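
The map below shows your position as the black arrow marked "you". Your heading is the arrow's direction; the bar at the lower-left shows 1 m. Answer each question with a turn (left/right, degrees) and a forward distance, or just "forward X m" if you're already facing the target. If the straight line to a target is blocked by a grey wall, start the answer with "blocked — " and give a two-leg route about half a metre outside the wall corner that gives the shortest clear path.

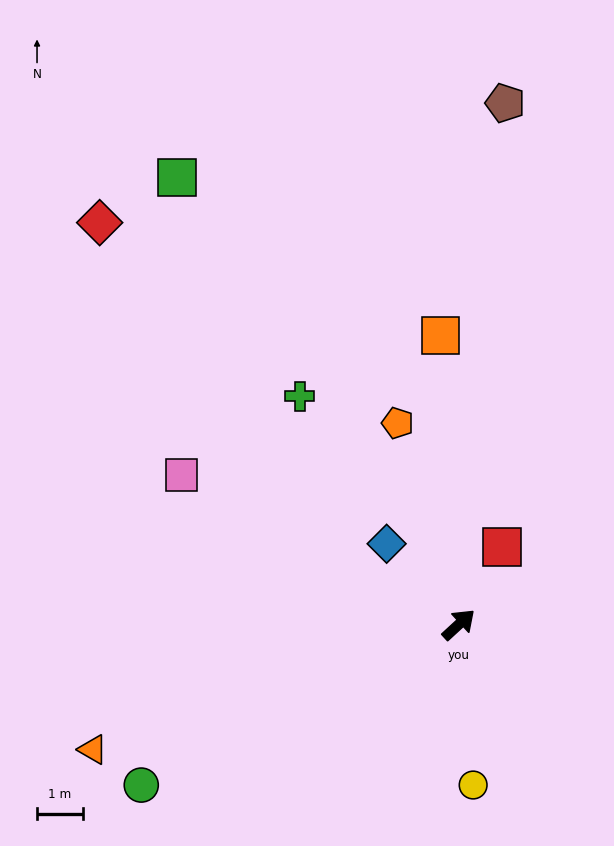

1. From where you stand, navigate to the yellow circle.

turn right 127°, forward 3.5 m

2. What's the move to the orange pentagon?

turn left 64°, forward 4.6 m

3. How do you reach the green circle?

turn left 164°, forward 7.8 m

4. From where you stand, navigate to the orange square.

turn left 51°, forward 6.3 m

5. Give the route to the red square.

turn left 18°, forward 1.9 m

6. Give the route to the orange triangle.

turn left 156°, forward 8.4 m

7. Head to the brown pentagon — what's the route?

turn left 42°, forward 11.4 m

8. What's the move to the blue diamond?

turn left 89°, forward 2.4 m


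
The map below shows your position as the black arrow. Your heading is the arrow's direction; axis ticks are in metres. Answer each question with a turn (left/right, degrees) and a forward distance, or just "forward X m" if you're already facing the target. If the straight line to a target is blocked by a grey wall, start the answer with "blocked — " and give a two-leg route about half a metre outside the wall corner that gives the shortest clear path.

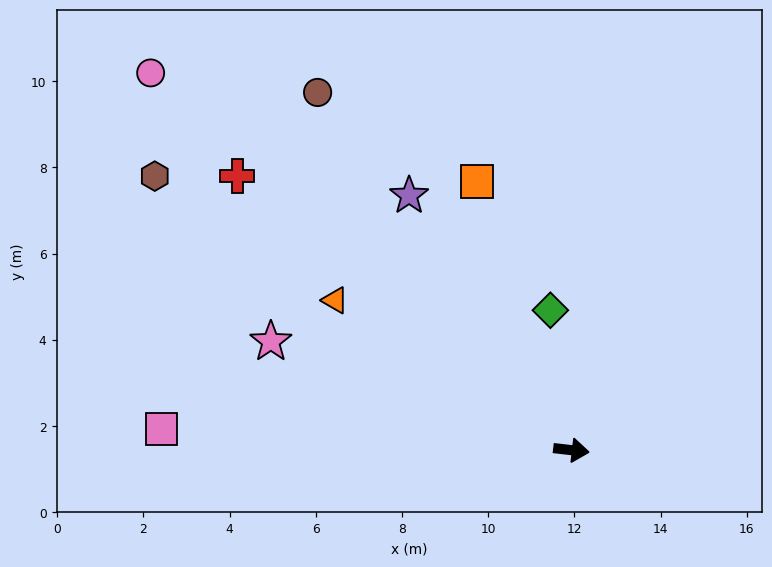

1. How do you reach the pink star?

turn left 167°, forward 7.4 m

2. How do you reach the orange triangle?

turn left 154°, forward 6.5 m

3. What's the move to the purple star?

turn left 129°, forward 7.0 m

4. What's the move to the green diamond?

turn left 105°, forward 3.3 m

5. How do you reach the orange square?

turn left 116°, forward 6.6 m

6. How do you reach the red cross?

turn left 147°, forward 10.0 m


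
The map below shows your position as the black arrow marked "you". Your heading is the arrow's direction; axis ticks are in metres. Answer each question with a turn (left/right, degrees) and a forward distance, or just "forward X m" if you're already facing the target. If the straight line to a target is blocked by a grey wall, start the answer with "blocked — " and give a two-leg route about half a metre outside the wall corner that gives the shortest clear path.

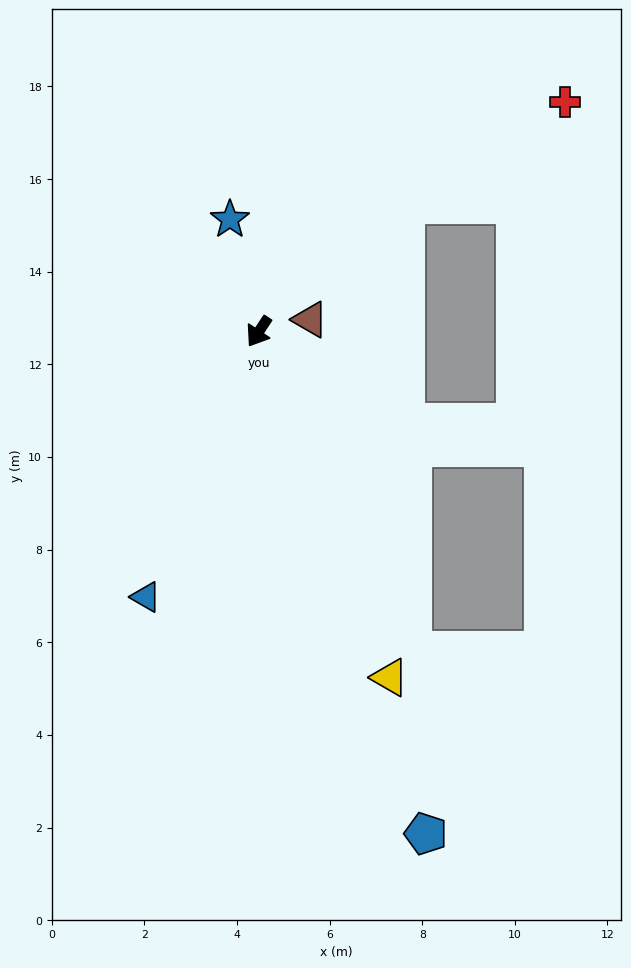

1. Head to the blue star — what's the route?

turn right 132°, forward 2.5 m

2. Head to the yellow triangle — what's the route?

turn left 54°, forward 8.0 m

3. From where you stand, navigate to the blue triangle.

turn left 10°, forward 6.2 m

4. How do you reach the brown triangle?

turn left 137°, forward 1.1 m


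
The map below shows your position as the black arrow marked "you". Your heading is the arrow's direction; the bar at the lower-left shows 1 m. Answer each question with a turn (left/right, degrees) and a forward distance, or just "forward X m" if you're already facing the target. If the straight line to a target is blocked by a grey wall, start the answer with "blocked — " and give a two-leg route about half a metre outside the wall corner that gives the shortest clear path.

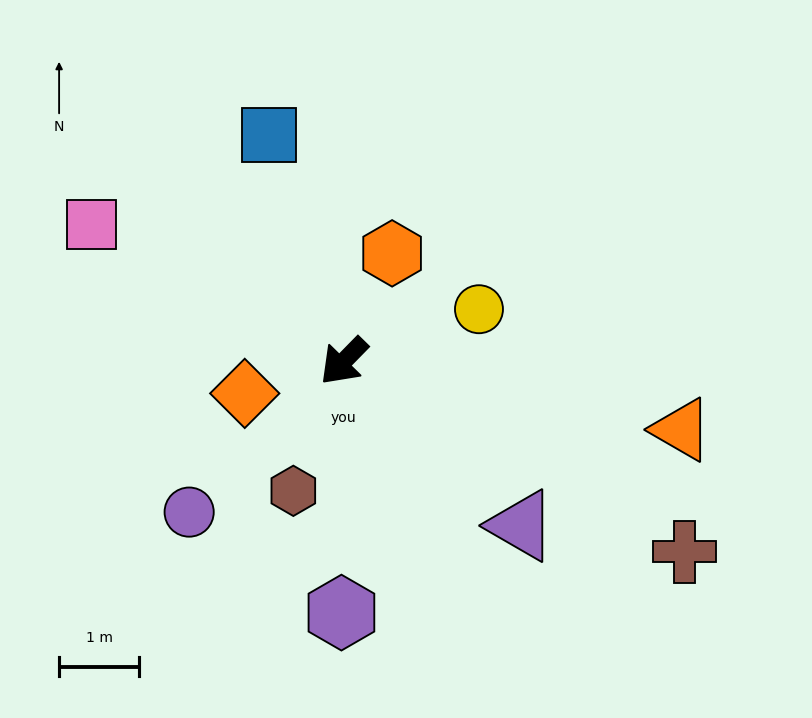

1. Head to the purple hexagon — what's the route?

turn left 44°, forward 3.1 m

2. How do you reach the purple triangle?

turn left 92°, forward 3.0 m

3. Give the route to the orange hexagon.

turn right 160°, forward 1.5 m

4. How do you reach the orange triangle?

turn left 123°, forward 4.3 m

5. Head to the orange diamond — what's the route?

turn right 28°, forward 1.3 m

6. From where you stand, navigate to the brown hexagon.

turn left 23°, forward 1.7 m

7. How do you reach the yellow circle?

turn left 155°, forward 1.8 m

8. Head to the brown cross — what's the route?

turn left 105°, forward 4.9 m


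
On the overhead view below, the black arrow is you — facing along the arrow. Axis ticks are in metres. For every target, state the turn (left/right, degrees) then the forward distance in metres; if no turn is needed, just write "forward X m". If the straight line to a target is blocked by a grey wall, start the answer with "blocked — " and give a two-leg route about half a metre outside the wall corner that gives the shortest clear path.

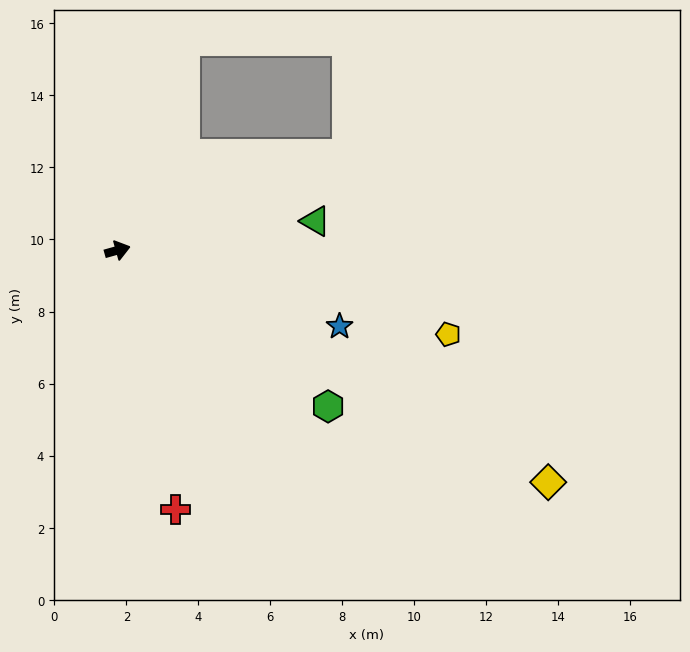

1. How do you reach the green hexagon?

turn right 52°, forward 7.3 m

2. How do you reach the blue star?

turn right 35°, forward 6.5 m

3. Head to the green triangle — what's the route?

turn right 7°, forward 5.6 m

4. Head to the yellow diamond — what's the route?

turn right 44°, forward 13.6 m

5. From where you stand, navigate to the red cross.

turn right 93°, forward 7.4 m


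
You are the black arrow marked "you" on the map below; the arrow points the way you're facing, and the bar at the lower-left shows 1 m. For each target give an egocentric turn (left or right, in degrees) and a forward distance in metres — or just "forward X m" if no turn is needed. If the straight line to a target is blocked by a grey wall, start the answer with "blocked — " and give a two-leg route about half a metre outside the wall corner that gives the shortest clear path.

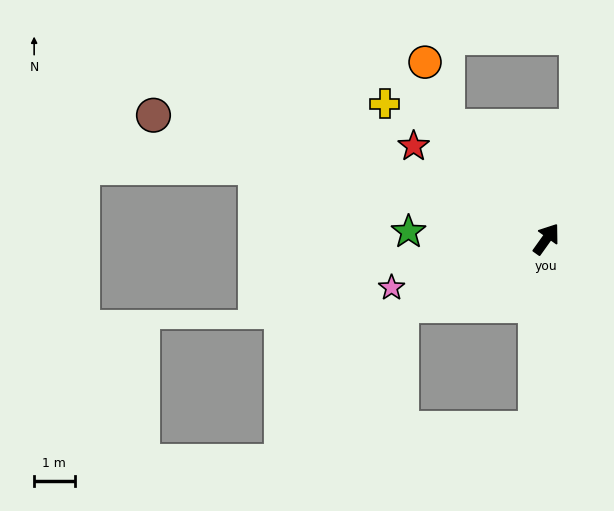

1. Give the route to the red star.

turn left 91°, forward 4.0 m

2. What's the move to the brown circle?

turn left 108°, forward 10.2 m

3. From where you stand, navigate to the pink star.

turn left 143°, forward 4.0 m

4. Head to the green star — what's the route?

turn left 123°, forward 3.4 m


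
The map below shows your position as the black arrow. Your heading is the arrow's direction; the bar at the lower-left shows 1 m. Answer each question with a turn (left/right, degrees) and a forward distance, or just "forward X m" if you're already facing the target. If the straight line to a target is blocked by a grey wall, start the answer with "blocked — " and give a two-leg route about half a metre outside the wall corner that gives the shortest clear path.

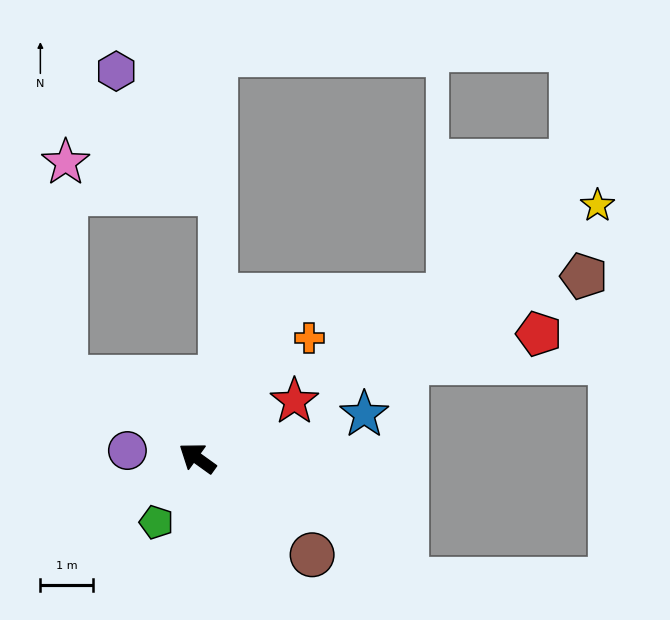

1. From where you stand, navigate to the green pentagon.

turn left 93°, forward 1.5 m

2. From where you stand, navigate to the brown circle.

turn left 176°, forward 2.9 m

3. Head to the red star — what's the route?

turn right 114°, forward 2.2 m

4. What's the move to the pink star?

blocked — turn left 4°, forward 3.0 m, then turn right 58°, forward 4.1 m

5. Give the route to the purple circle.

turn left 29°, forward 1.3 m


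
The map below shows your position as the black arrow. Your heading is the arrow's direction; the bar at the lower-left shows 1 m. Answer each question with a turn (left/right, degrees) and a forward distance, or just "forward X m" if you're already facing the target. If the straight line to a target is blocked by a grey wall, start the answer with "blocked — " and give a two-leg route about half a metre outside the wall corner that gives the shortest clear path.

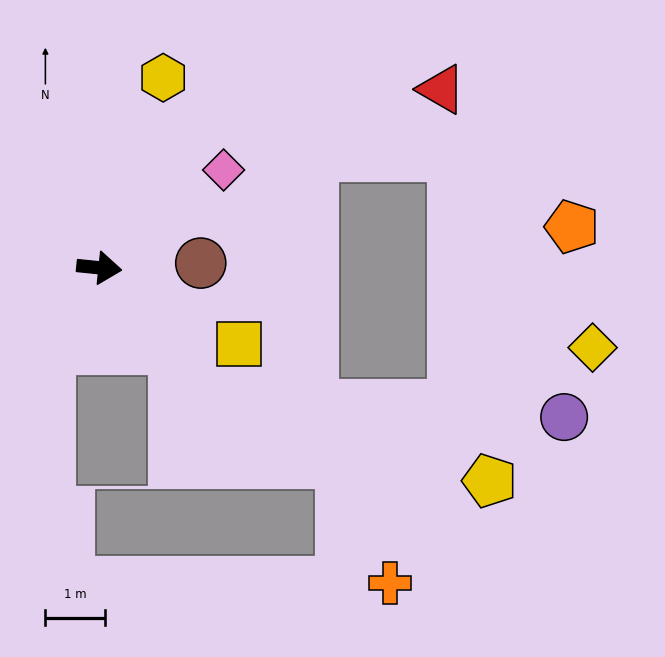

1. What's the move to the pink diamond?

turn left 44°, forward 2.6 m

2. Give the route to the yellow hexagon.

turn left 77°, forward 3.3 m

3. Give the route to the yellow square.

turn right 23°, forward 2.6 m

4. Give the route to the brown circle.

turn left 8°, forward 1.7 m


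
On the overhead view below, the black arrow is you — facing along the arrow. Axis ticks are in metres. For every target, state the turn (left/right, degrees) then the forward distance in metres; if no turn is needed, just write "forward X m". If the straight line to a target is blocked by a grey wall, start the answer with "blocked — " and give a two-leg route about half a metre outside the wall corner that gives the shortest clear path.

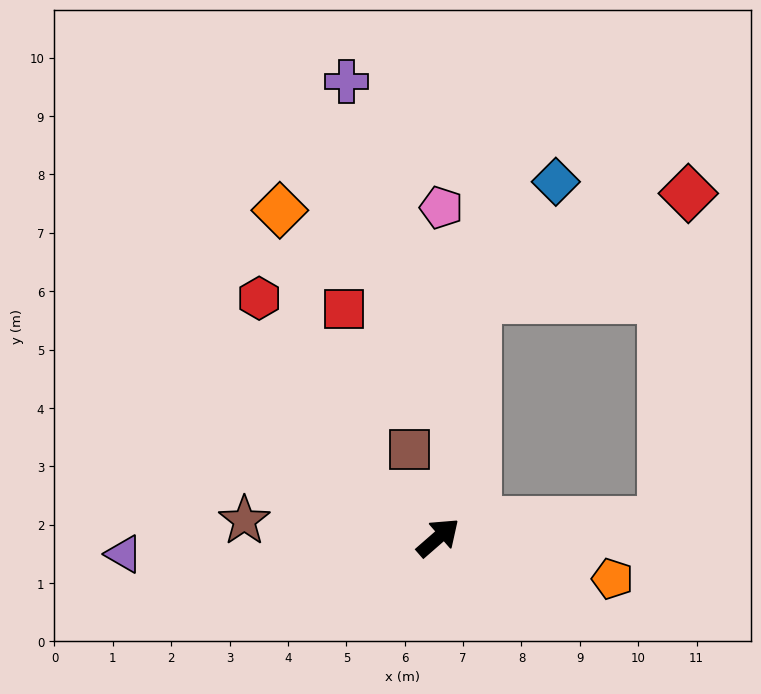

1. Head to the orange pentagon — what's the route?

turn right 54°, forward 3.1 m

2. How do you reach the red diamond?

blocked — turn left 40°, forward 4.1 m, then turn right 55°, forward 4.0 m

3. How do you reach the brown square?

turn left 67°, forward 1.6 m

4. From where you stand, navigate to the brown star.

turn left 134°, forward 3.3 m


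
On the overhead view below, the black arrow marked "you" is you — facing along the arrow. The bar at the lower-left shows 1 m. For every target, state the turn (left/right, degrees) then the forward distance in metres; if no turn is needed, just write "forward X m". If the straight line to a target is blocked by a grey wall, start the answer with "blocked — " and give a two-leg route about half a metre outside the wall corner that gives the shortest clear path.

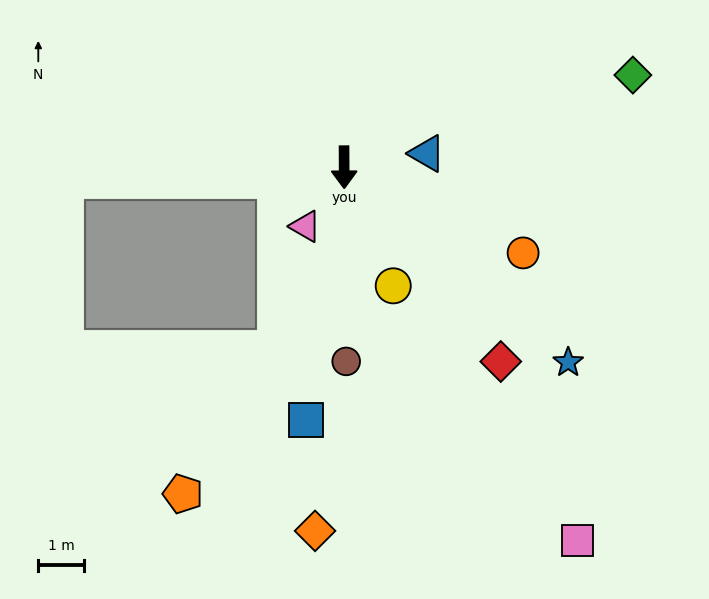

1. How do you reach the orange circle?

turn left 64°, forward 4.4 m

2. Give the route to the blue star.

turn left 49°, forward 6.5 m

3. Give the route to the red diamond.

turn left 39°, forward 5.5 m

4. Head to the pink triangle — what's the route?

turn right 34°, forward 1.6 m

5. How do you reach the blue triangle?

turn left 99°, forward 1.9 m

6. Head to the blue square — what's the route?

turn right 9°, forward 5.6 m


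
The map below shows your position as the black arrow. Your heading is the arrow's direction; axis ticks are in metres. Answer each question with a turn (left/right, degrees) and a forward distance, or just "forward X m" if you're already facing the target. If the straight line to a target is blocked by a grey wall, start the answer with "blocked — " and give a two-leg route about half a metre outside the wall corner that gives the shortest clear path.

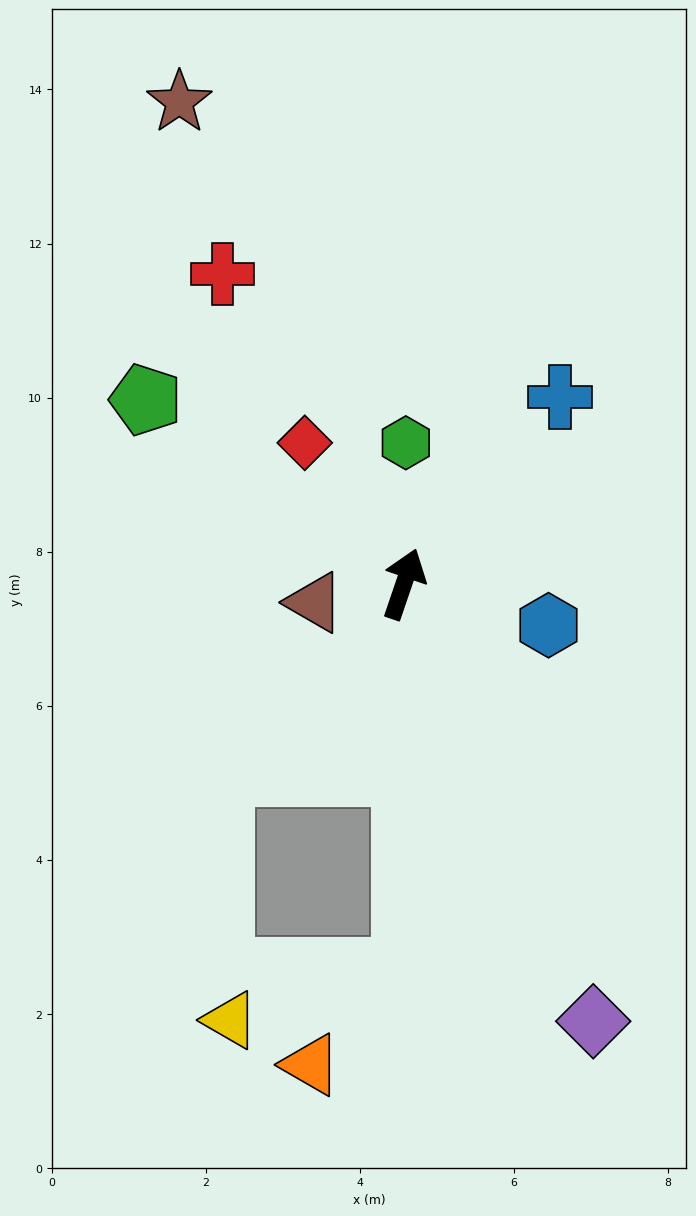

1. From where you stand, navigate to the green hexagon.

turn left 18°, forward 1.8 m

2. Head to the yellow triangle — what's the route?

blocked — turn right 161°, forward 5.0 m, then turn right 74°, forward 2.4 m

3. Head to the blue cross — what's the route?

turn right 21°, forward 3.2 m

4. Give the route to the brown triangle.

turn left 121°, forward 1.2 m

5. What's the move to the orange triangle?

blocked — turn right 161°, forward 5.0 m, then turn right 45°, forward 1.7 m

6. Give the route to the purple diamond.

turn right 138°, forward 6.2 m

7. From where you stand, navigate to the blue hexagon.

turn right 87°, forward 2.0 m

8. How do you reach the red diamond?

turn left 54°, forward 2.2 m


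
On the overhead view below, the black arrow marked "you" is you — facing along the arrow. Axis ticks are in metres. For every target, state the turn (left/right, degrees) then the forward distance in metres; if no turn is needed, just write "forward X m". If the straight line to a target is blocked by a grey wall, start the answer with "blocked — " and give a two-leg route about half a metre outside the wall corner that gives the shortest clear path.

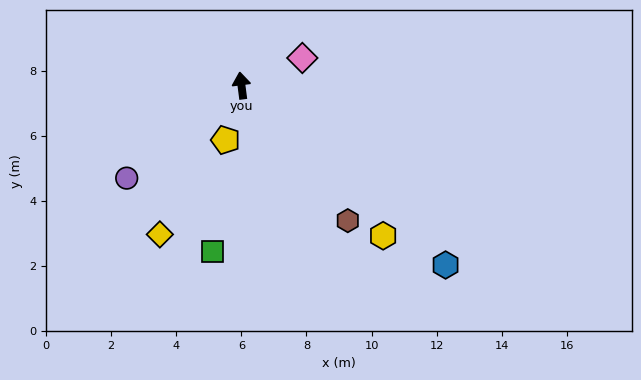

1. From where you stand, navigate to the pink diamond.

turn right 73°, forward 2.1 m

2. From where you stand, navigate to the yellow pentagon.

turn left 156°, forward 1.7 m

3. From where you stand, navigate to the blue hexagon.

turn right 139°, forward 8.4 m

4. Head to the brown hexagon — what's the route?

turn right 149°, forward 5.3 m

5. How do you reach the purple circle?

turn left 122°, forward 4.5 m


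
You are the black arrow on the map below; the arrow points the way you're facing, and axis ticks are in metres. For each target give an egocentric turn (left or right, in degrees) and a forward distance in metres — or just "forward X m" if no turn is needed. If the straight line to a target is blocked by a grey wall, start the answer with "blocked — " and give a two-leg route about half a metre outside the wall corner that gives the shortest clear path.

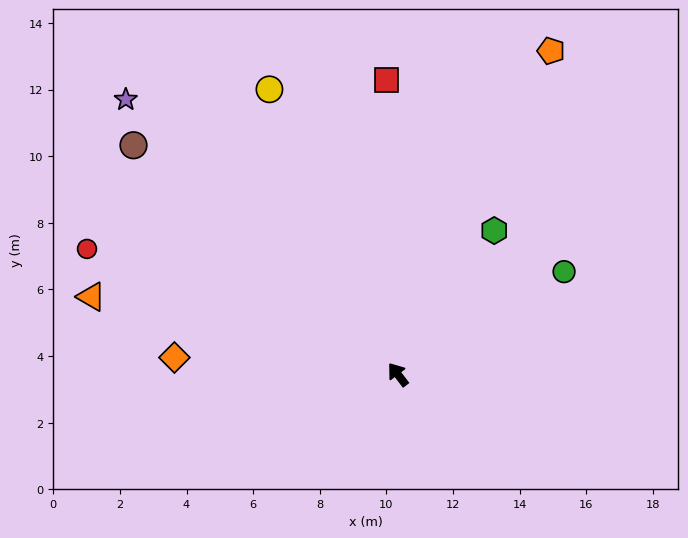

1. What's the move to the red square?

turn right 35°, forward 8.8 m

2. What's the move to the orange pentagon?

turn right 63°, forward 10.7 m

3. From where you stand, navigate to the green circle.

turn right 96°, forward 5.9 m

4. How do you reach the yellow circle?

turn right 13°, forward 9.4 m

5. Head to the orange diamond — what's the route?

turn left 48°, forward 6.7 m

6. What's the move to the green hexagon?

turn right 71°, forward 5.2 m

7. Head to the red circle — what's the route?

turn left 31°, forward 10.1 m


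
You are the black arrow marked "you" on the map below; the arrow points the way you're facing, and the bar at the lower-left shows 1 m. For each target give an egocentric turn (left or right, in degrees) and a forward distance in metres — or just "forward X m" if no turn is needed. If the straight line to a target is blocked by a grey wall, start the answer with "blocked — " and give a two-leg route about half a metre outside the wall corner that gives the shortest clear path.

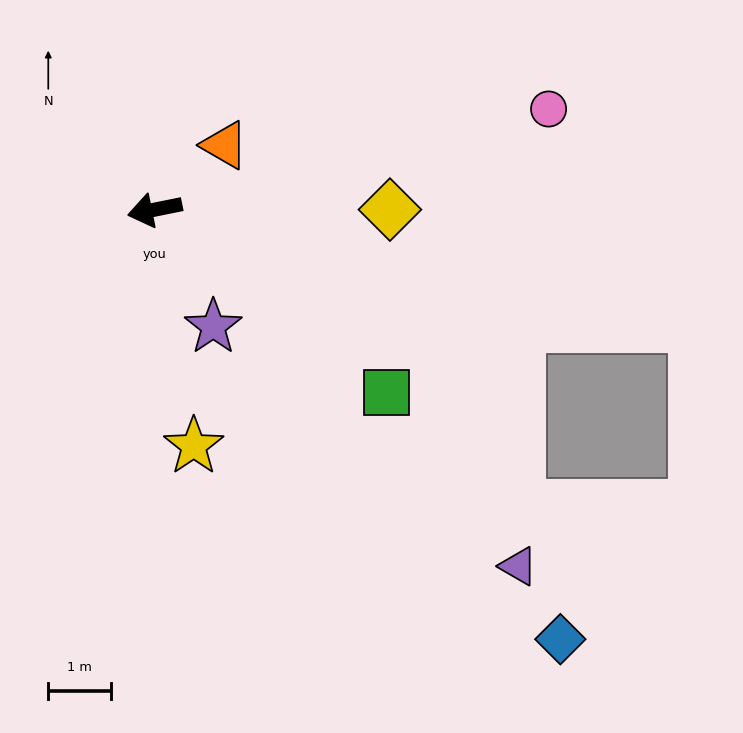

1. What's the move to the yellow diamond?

turn left 169°, forward 3.7 m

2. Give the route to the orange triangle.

turn right 149°, forward 1.5 m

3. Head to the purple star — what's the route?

turn left 105°, forward 2.1 m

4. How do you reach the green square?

turn left 130°, forward 4.7 m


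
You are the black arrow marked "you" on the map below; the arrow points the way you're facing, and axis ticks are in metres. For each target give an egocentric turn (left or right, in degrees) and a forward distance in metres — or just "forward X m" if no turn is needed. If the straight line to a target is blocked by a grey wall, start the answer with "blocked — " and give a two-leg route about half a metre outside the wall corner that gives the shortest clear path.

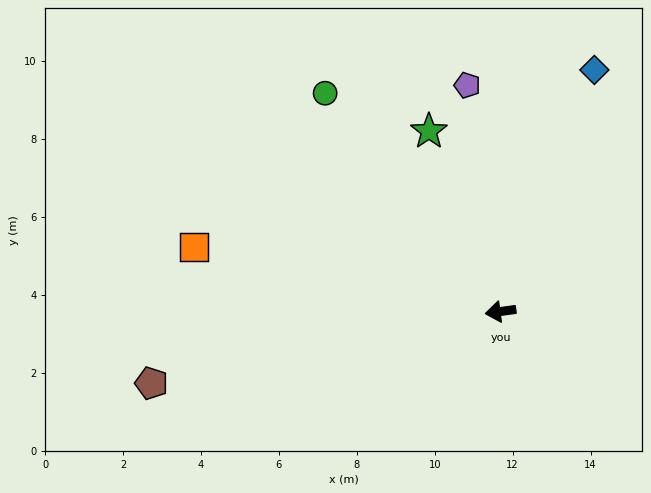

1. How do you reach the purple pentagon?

turn right 89°, forward 5.9 m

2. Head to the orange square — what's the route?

turn right 20°, forward 8.0 m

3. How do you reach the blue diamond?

turn right 119°, forward 6.7 m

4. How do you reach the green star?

turn right 76°, forward 5.0 m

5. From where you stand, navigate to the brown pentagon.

turn left 4°, forward 9.1 m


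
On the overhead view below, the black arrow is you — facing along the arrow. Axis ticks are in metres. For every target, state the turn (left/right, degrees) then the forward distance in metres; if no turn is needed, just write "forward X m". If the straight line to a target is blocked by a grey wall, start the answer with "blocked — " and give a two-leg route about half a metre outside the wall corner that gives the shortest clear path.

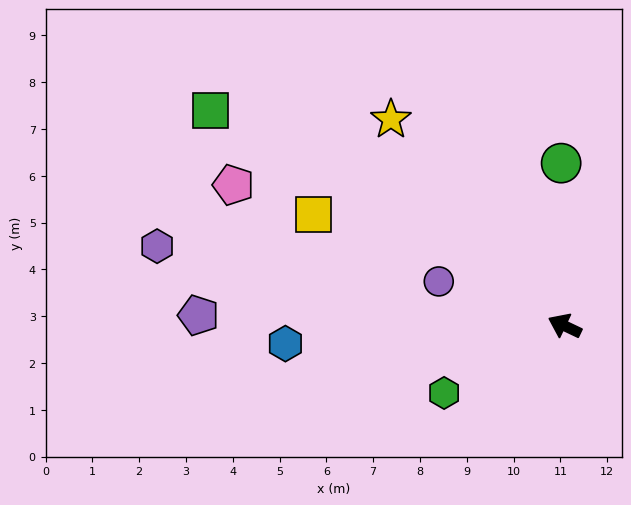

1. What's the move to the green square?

turn right 6°, forward 8.9 m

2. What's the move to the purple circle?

turn left 6°, forward 2.9 m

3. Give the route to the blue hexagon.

turn left 29°, forward 6.0 m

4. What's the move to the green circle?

turn right 63°, forward 3.5 m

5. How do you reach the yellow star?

turn right 24°, forward 5.8 m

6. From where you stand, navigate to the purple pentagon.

turn left 24°, forward 7.8 m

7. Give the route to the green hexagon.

turn left 55°, forward 2.9 m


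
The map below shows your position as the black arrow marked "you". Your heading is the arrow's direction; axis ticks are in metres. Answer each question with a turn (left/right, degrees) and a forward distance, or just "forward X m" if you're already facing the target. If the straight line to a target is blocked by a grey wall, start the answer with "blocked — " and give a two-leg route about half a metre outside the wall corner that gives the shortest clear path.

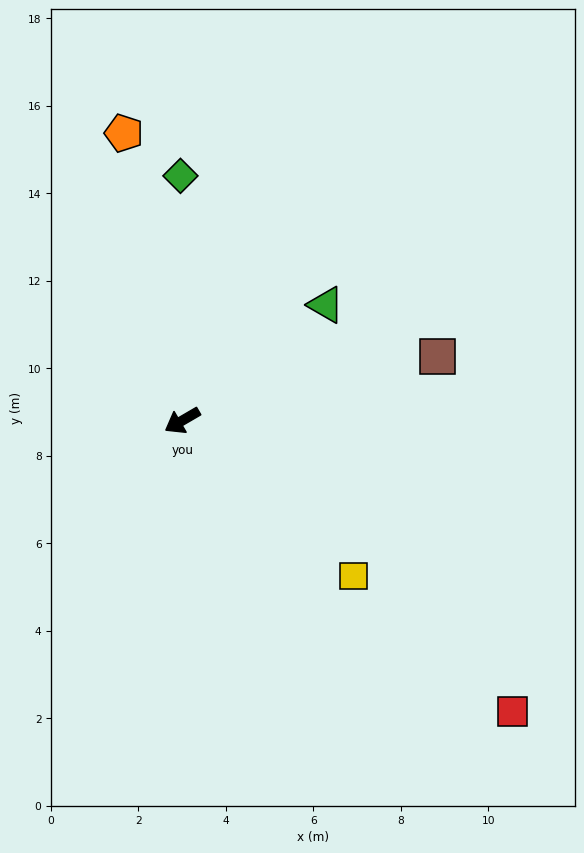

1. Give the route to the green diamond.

turn right 120°, forward 5.6 m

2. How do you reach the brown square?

turn left 164°, forward 6.0 m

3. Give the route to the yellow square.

turn left 108°, forward 5.3 m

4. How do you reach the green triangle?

turn right 171°, forward 4.2 m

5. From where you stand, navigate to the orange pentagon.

turn right 109°, forward 6.7 m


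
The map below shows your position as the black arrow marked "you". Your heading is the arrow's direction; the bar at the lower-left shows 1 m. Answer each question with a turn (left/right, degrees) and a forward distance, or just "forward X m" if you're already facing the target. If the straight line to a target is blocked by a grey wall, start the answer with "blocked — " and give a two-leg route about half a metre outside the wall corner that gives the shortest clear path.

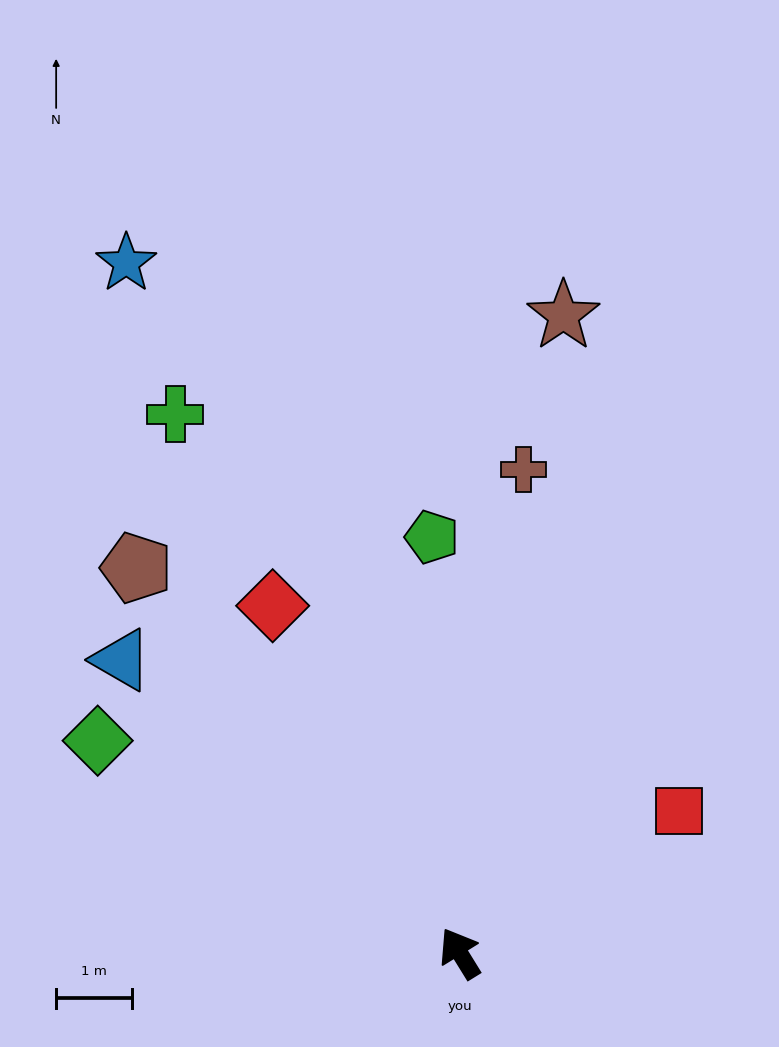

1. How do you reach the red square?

turn right 89°, forward 3.4 m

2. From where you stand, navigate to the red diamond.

turn right 3°, forward 5.2 m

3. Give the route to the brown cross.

turn right 39°, forward 6.4 m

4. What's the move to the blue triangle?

turn left 17°, forward 5.9 m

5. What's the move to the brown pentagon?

turn left 8°, forward 6.6 m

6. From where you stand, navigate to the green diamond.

turn left 28°, forward 5.5 m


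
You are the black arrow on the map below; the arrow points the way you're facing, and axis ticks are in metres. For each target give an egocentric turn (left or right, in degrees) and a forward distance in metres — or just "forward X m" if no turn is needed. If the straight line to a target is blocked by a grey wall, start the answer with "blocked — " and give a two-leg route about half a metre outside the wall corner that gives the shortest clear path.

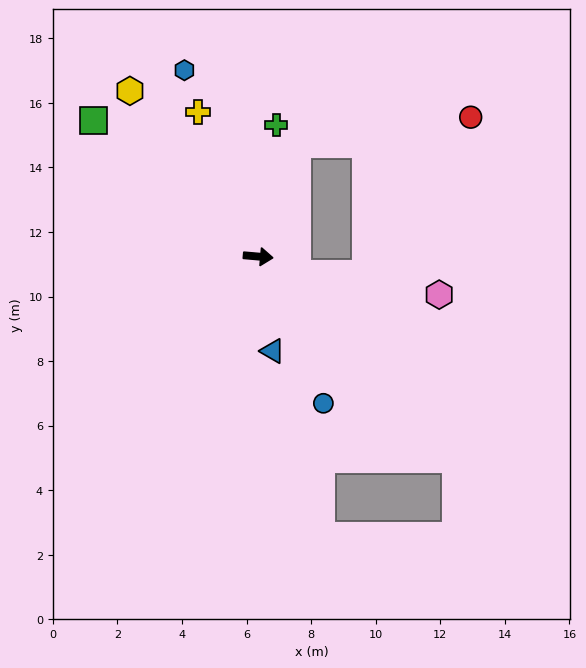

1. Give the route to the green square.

turn left 145°, forward 6.6 m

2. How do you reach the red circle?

blocked — turn left 76°, forward 3.7 m, then turn right 62°, forward 5.4 m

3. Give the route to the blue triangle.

turn right 76°, forward 3.0 m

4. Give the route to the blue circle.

turn right 61°, forward 5.0 m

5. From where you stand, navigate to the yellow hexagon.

turn left 133°, forward 6.5 m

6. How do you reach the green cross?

turn left 87°, forward 4.1 m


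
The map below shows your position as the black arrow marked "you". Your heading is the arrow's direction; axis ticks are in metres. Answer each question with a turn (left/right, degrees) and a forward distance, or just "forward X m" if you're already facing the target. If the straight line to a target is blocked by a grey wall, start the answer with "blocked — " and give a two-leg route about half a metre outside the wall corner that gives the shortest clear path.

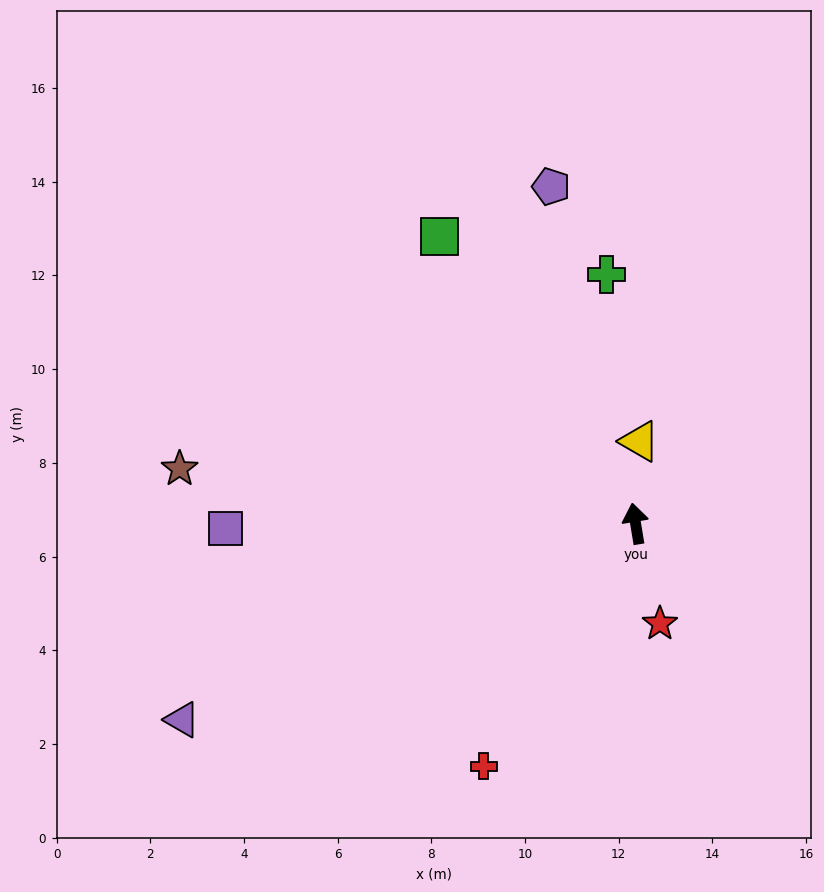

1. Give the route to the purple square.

turn left 81°, forward 8.7 m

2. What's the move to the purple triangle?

turn left 104°, forward 10.5 m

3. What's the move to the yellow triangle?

turn right 12°, forward 1.8 m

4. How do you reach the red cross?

turn left 139°, forward 6.1 m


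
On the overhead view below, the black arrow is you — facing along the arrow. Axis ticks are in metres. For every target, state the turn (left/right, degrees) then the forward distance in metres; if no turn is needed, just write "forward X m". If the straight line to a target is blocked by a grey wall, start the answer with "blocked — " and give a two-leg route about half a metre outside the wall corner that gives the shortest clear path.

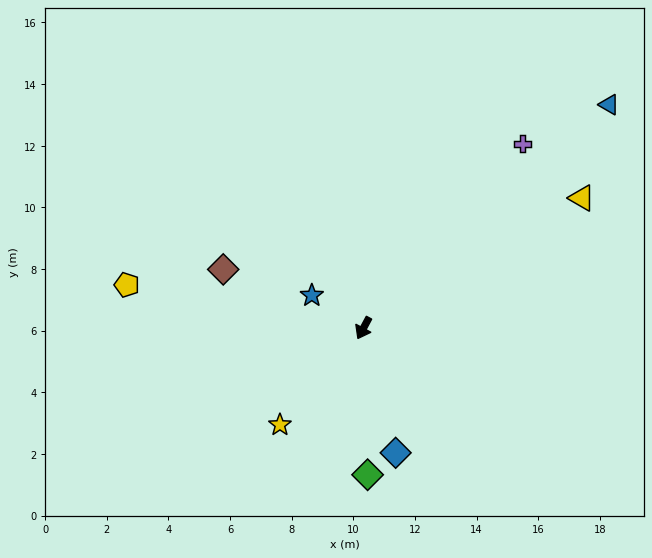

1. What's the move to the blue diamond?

turn left 43°, forward 4.2 m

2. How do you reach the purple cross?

turn left 167°, forward 7.9 m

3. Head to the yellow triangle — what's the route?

turn left 149°, forward 8.2 m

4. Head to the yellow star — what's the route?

turn right 13°, forward 4.1 m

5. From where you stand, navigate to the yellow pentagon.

turn right 72°, forward 7.8 m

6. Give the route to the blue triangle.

turn left 160°, forward 10.8 m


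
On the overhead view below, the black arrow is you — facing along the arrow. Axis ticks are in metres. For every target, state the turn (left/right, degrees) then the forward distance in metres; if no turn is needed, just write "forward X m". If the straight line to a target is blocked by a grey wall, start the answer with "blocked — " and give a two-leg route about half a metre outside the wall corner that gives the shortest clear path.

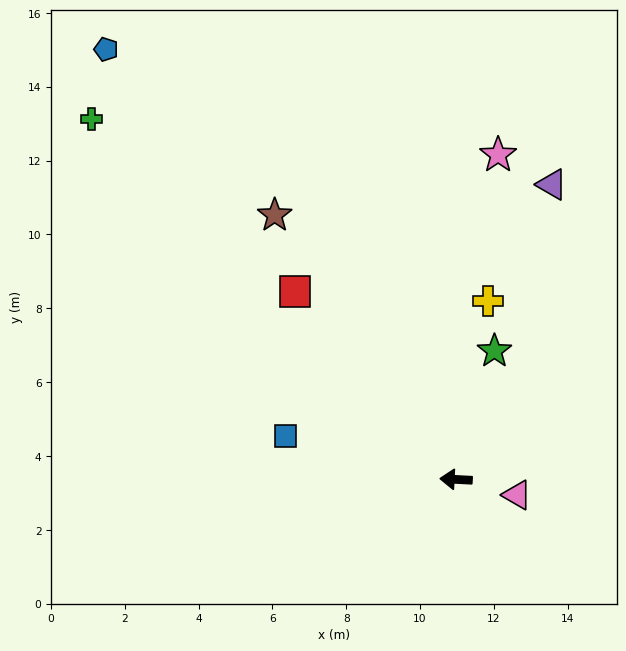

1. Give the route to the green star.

turn right 104°, forward 3.6 m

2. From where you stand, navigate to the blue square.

turn right 11°, forward 4.8 m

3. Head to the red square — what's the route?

turn right 46°, forward 6.7 m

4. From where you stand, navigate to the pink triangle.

turn left 169°, forward 1.7 m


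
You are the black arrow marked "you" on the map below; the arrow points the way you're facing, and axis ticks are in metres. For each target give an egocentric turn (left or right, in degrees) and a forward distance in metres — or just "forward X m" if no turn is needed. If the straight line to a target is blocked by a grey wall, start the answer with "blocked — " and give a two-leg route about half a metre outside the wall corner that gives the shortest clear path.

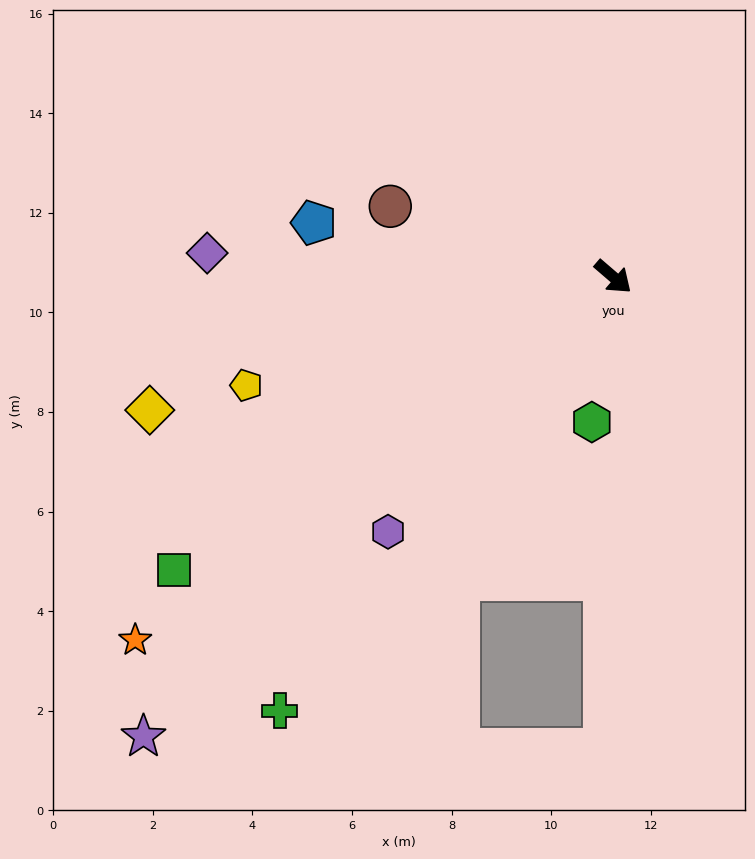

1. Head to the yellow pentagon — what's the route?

turn right 123°, forward 7.7 m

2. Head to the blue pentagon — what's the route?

turn right 150°, forward 6.1 m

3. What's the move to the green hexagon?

turn right 58°, forward 2.9 m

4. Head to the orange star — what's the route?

turn right 102°, forward 12.1 m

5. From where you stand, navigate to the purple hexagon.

turn right 91°, forward 6.8 m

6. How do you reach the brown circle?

turn right 157°, forward 4.7 m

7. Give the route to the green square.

turn right 106°, forward 10.6 m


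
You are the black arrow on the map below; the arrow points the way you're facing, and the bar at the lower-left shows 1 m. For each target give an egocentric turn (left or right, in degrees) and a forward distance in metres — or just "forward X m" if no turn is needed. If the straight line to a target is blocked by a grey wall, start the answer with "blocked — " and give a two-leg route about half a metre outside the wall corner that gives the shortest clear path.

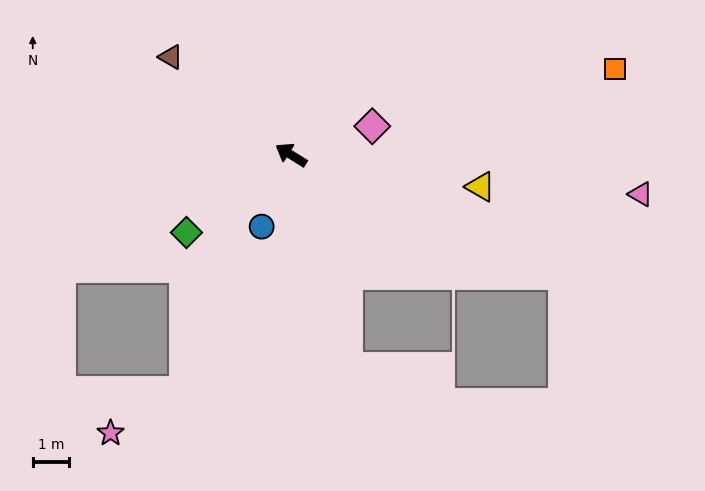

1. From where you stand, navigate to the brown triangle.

turn right 7°, forward 4.3 m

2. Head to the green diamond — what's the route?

turn left 68°, forward 3.6 m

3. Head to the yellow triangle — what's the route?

turn right 158°, forward 5.3 m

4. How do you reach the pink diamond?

turn right 129°, forward 2.4 m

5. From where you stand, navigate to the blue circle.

turn left 99°, forward 2.1 m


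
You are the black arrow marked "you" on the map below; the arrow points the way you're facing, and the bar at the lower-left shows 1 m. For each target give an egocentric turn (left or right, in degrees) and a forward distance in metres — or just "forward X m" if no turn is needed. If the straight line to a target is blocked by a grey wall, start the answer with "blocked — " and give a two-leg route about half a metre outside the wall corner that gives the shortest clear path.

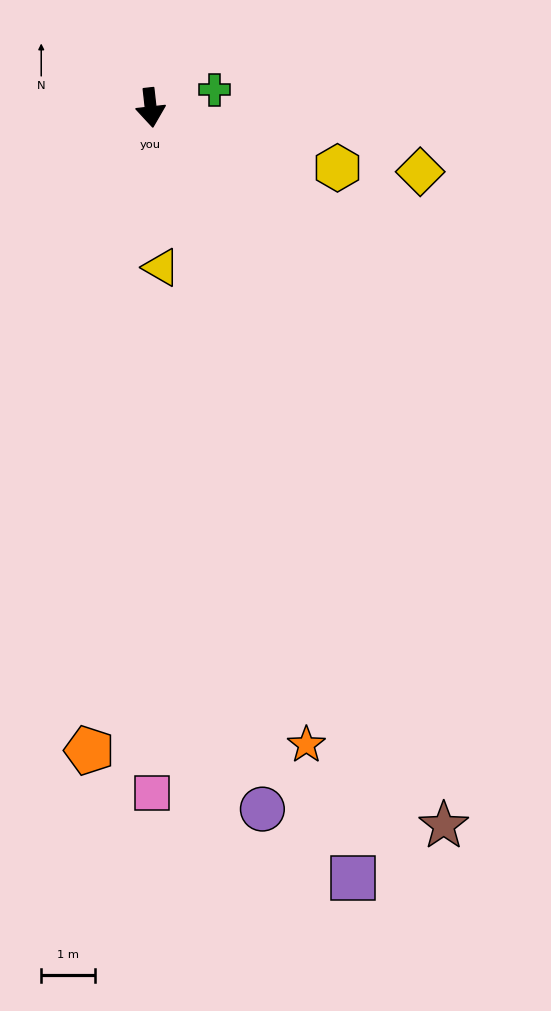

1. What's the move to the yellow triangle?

turn right 3°, forward 3.0 m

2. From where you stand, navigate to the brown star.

turn left 16°, forward 14.5 m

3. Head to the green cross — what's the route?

turn left 99°, forward 1.2 m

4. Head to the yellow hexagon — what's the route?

turn left 66°, forward 3.7 m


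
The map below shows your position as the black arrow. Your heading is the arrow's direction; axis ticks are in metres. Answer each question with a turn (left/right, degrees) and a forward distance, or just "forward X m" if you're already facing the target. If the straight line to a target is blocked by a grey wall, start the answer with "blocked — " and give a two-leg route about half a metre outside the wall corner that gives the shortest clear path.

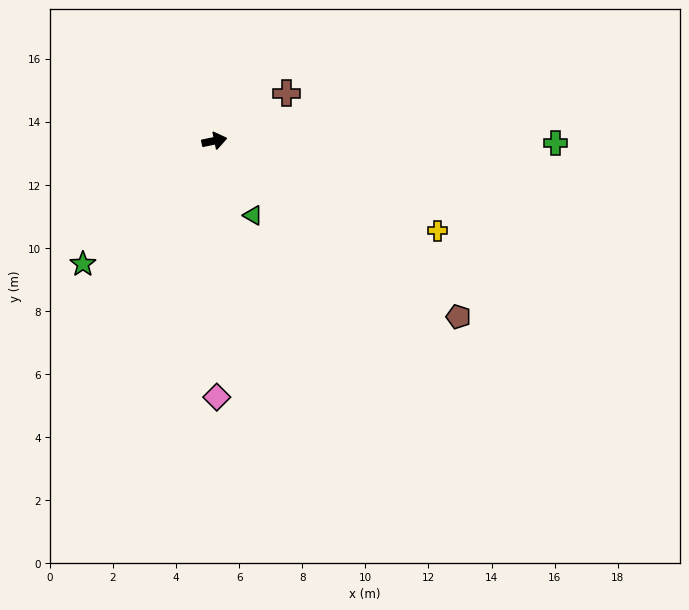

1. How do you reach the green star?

turn right 149°, forward 5.7 m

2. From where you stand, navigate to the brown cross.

turn left 22°, forward 2.7 m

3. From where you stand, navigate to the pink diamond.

turn right 101°, forward 8.1 m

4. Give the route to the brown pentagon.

turn right 47°, forward 9.5 m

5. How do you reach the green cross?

turn right 12°, forward 10.8 m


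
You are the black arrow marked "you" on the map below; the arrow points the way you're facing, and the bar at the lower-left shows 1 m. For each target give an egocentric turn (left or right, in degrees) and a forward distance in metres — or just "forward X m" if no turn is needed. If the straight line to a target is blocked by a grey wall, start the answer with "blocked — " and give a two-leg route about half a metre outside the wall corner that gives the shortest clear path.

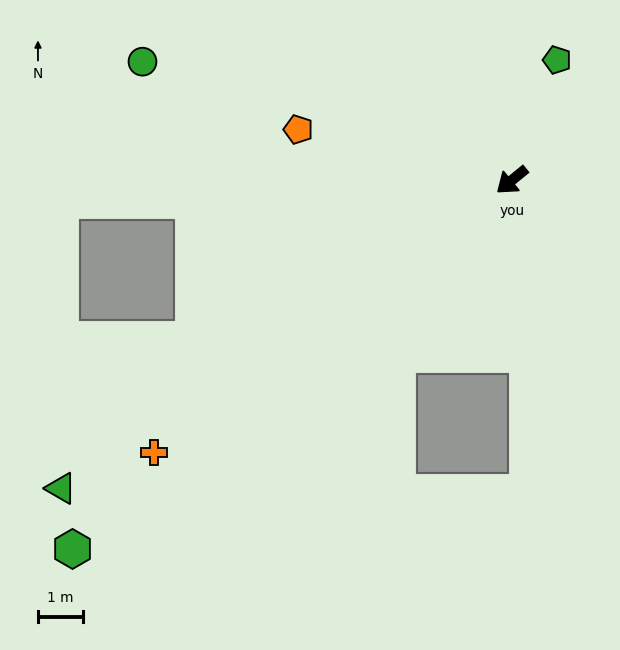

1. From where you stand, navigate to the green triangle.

turn right 5°, forward 12.2 m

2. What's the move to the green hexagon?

forward 12.8 m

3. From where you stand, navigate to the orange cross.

turn right 2°, forward 10.0 m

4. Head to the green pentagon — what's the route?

turn right 150°, forward 2.9 m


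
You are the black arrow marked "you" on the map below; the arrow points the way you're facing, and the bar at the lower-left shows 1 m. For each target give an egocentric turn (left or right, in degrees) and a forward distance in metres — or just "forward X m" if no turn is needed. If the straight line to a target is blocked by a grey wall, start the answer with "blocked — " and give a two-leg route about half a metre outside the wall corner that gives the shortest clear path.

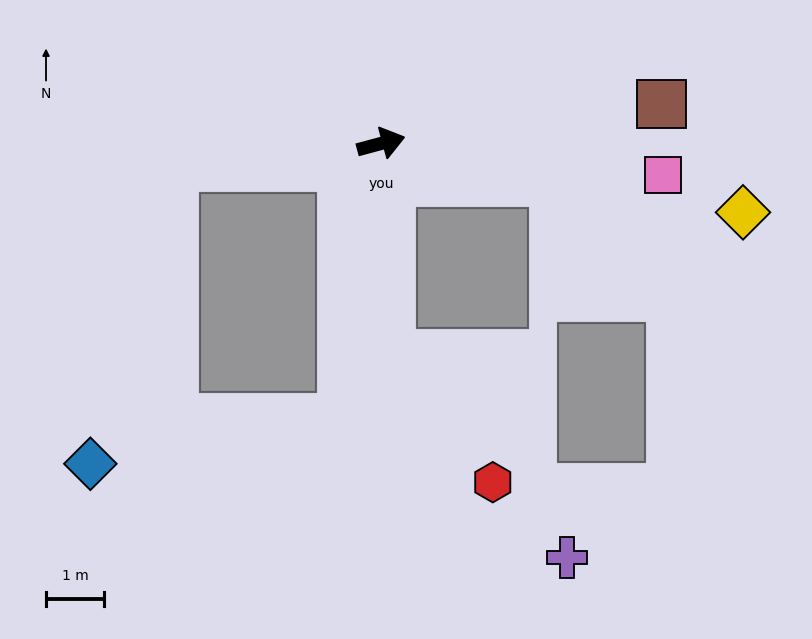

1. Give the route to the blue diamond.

blocked — turn left 171°, forward 3.6 m, then turn left 68°, forward 5.3 m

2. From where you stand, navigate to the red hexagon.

blocked — turn right 102°, forward 3.6 m, then turn left 36°, forward 2.8 m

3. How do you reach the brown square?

turn right 7°, forward 4.9 m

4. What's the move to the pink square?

turn right 21°, forward 4.9 m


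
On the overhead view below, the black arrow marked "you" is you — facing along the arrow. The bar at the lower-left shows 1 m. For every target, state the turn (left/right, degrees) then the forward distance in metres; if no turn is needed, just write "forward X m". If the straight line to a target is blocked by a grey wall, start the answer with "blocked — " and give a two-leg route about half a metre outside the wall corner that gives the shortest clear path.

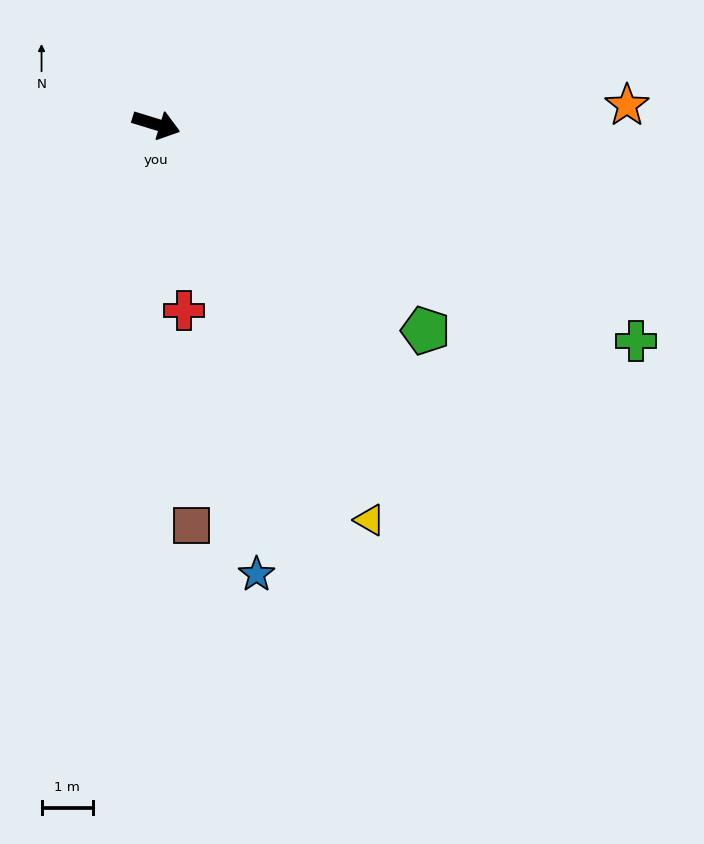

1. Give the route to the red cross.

turn right 65°, forward 3.7 m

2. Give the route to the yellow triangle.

turn right 45°, forward 8.7 m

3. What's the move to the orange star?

turn left 19°, forward 9.2 m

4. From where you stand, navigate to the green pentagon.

turn right 20°, forward 6.6 m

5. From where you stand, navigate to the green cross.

turn right 7°, forward 10.2 m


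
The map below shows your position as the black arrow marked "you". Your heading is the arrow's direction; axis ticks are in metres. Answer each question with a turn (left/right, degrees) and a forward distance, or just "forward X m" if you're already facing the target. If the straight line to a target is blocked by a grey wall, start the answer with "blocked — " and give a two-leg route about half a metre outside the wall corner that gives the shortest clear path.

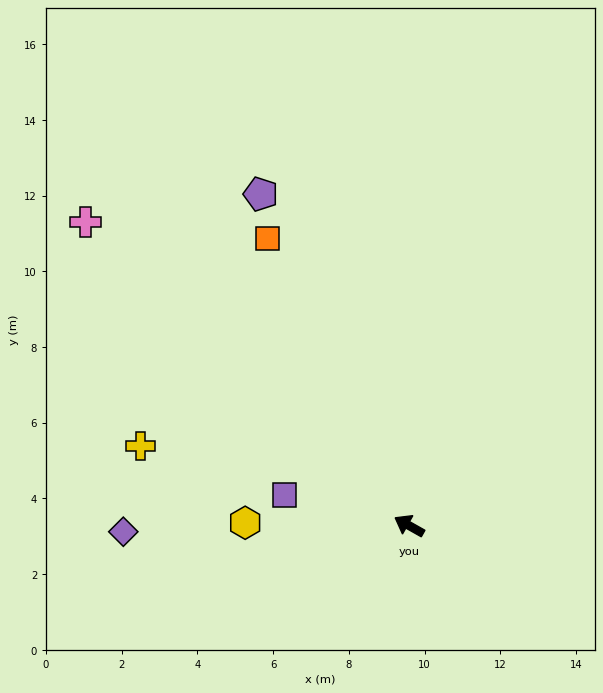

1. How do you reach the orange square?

turn right 34°, forward 8.4 m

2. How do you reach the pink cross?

turn right 14°, forward 11.7 m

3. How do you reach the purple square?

turn left 16°, forward 3.4 m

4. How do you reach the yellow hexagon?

turn left 28°, forward 4.3 m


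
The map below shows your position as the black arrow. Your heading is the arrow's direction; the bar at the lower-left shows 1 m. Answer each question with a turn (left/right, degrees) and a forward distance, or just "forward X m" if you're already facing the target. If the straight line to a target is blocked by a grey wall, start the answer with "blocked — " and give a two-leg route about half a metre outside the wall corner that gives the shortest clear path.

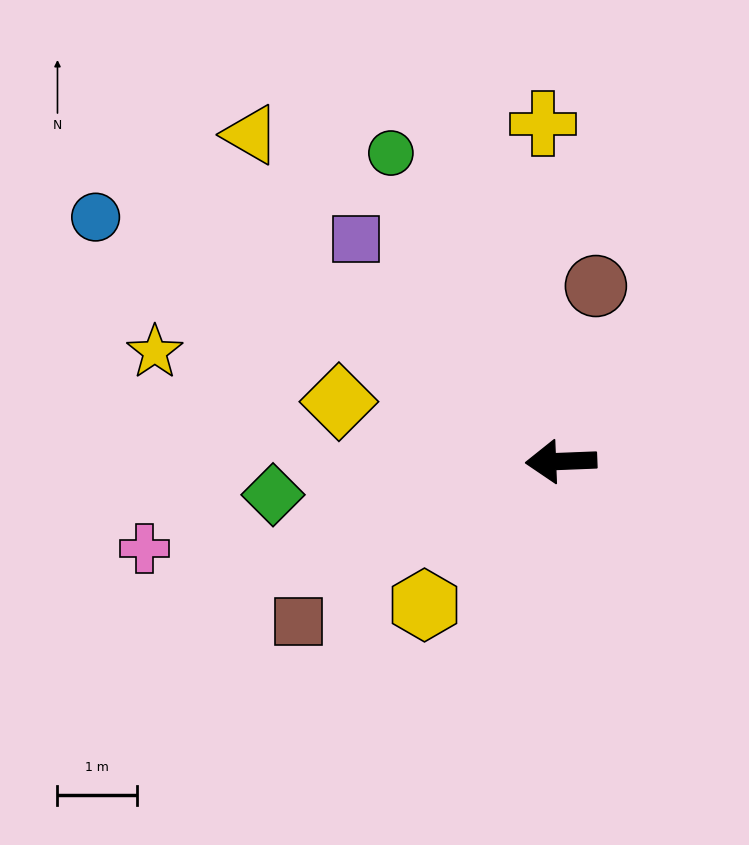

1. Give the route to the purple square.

turn right 50°, forward 3.8 m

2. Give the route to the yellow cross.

turn right 89°, forward 4.3 m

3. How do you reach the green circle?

turn right 63°, forward 4.4 m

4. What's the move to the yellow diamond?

turn right 17°, forward 2.9 m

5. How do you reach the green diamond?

turn left 4°, forward 3.7 m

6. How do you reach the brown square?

turn left 29°, forward 3.9 m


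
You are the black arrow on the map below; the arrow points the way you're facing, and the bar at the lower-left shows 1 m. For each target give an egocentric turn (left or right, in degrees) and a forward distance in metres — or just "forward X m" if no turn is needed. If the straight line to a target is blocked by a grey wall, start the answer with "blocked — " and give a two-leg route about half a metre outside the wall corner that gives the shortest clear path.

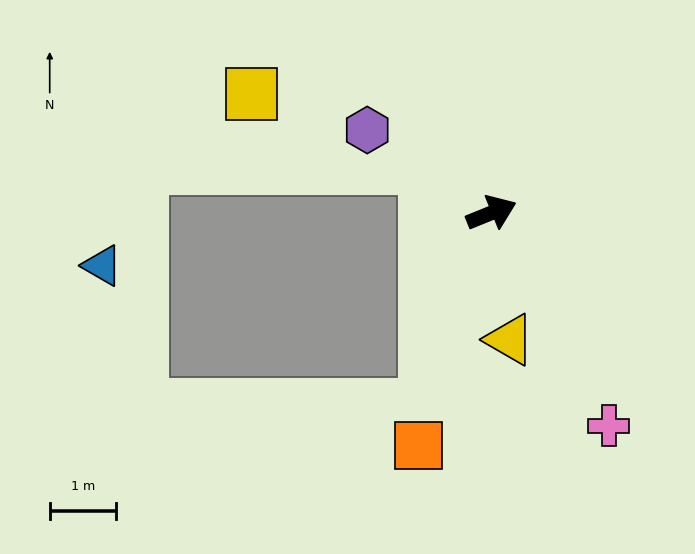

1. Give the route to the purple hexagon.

turn left 124°, forward 2.3 m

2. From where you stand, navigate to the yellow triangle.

turn right 104°, forward 1.9 m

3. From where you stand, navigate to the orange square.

turn right 129°, forward 3.7 m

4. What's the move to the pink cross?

turn right 83°, forward 3.7 m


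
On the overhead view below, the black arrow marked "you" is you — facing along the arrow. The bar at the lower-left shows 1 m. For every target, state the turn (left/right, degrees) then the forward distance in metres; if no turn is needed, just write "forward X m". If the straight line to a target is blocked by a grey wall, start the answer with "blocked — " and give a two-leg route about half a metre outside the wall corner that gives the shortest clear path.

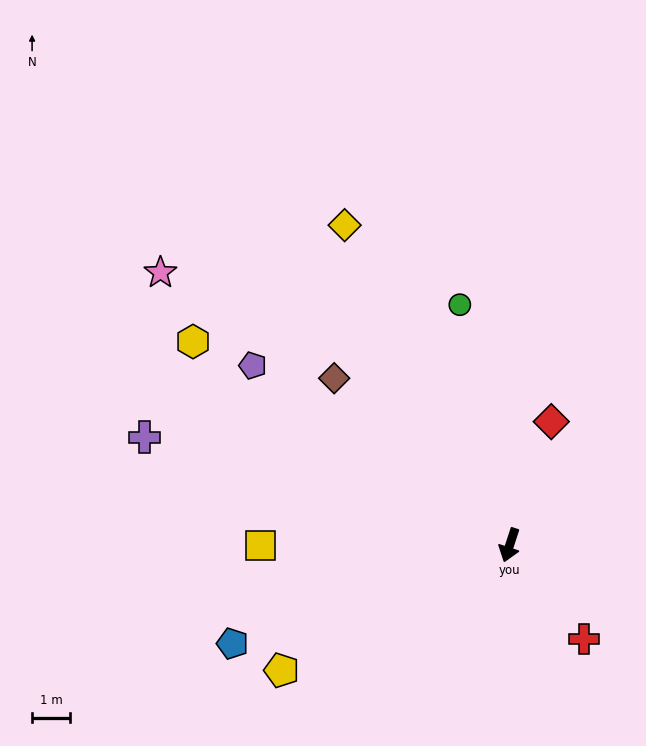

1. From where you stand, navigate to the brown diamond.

turn right 115°, forward 6.4 m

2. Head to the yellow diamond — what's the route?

turn right 135°, forward 9.5 m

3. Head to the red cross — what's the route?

turn left 56°, forward 3.2 m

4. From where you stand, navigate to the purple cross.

turn right 88°, forward 10.1 m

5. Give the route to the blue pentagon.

turn right 52°, forward 7.8 m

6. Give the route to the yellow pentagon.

turn right 43°, forward 6.9 m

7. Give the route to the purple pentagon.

turn right 107°, forward 8.3 m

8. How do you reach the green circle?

turn right 150°, forward 6.5 m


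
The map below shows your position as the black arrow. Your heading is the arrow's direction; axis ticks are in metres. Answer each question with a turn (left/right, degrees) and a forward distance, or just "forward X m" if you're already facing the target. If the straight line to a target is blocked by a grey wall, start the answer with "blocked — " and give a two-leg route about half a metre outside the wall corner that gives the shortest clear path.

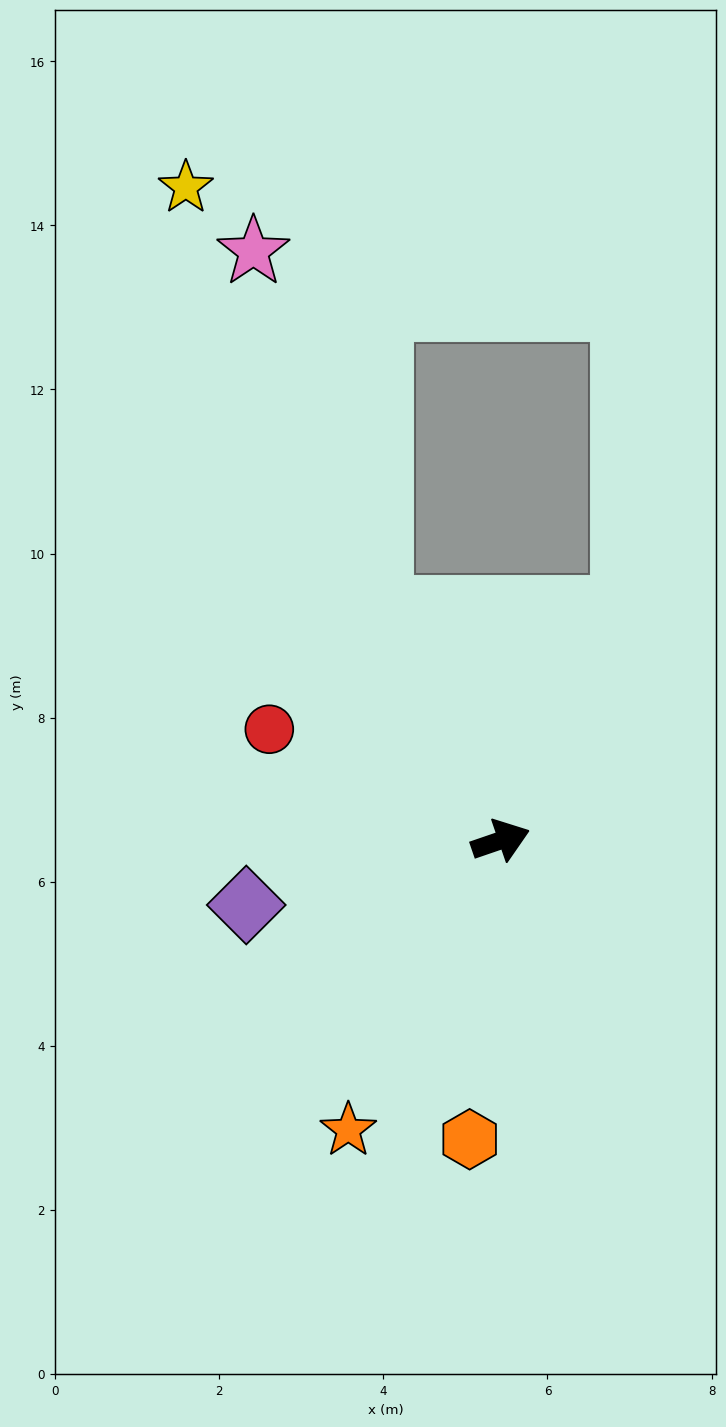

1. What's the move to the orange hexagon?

turn right 115°, forward 3.7 m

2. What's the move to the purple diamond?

turn left 175°, forward 3.2 m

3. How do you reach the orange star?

turn right 137°, forward 4.0 m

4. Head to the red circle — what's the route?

turn left 135°, forward 3.1 m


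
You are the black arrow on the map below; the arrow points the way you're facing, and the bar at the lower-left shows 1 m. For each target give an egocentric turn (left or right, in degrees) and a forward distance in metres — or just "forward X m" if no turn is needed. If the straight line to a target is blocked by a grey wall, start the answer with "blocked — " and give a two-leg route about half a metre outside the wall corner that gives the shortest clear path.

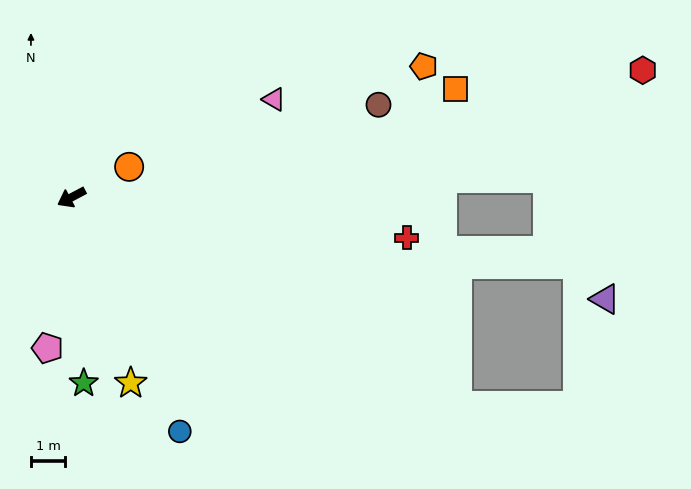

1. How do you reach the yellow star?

turn left 80°, forward 5.7 m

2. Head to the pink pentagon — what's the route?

turn left 53°, forward 4.4 m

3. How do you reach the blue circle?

turn left 87°, forward 7.5 m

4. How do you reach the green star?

turn left 66°, forward 5.4 m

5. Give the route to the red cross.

turn left 145°, forward 9.8 m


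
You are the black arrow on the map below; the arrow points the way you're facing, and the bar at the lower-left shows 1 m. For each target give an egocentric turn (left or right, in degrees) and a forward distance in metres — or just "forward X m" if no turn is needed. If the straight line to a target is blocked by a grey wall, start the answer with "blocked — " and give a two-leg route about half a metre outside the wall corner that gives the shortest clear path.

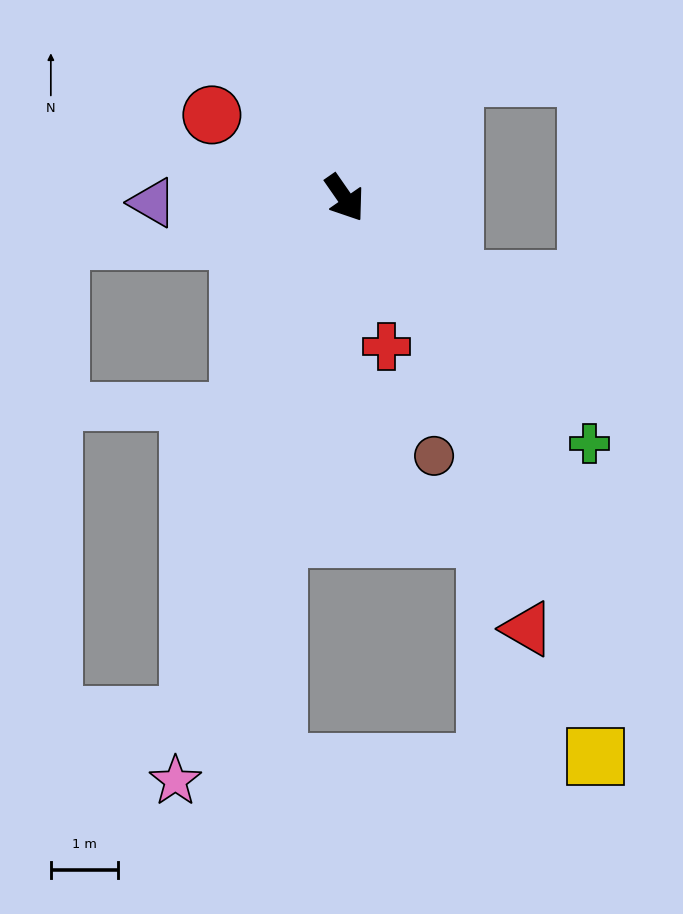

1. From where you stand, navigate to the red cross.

turn right 19°, forward 2.3 m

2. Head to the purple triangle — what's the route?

turn right 123°, forward 2.8 m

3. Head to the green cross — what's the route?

turn left 10°, forward 5.1 m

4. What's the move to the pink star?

turn right 51°, forward 9.0 m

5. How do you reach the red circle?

turn right 157°, forward 2.3 m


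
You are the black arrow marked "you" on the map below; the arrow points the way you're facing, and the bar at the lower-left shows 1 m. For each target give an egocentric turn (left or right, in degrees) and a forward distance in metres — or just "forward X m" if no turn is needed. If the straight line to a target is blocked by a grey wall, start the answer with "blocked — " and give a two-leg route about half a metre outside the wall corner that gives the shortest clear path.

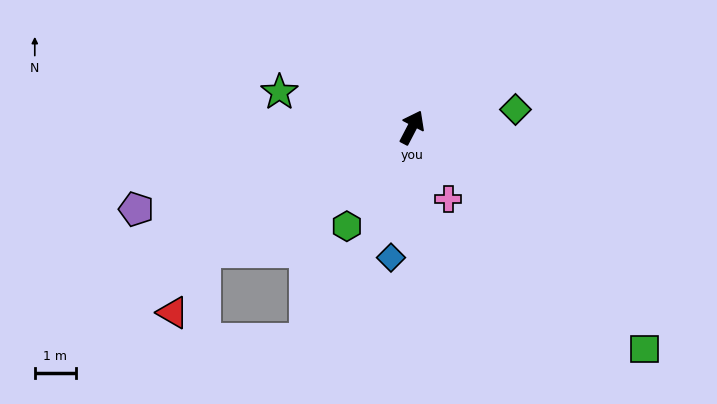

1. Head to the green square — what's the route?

turn right 106°, forward 7.8 m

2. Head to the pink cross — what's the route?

turn right 126°, forward 1.9 m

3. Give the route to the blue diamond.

turn right 162°, forward 3.2 m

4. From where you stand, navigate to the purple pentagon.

turn left 134°, forward 7.0 m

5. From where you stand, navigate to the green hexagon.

turn left 174°, forward 2.9 m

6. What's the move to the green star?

turn left 103°, forward 3.3 m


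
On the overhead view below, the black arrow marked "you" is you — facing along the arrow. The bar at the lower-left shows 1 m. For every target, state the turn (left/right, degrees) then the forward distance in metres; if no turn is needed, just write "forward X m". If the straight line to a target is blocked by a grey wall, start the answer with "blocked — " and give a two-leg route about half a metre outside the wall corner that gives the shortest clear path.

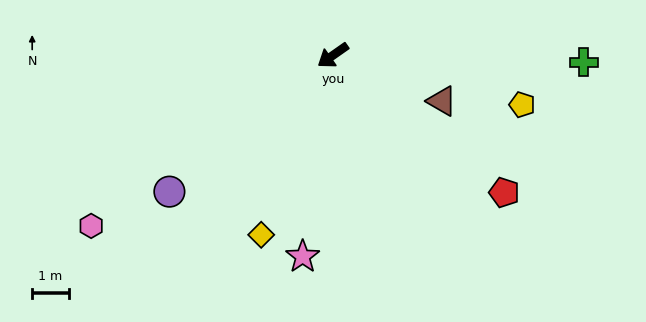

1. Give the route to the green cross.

turn left 143°, forward 6.8 m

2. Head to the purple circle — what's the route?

turn left 5°, forward 5.8 m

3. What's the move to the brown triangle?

turn left 122°, forward 3.2 m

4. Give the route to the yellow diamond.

turn left 33°, forward 5.2 m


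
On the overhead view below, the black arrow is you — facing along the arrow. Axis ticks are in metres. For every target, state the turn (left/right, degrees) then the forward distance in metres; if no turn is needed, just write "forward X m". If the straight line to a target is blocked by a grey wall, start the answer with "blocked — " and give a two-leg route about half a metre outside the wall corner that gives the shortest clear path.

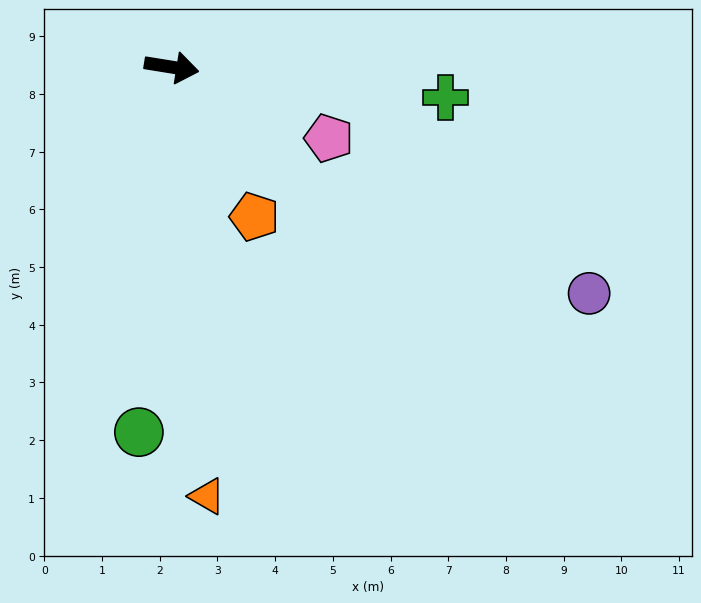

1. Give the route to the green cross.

turn left 3°, forward 4.8 m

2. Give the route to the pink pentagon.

turn right 15°, forward 3.0 m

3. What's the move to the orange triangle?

turn right 76°, forward 7.5 m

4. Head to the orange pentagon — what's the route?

turn right 52°, forward 3.0 m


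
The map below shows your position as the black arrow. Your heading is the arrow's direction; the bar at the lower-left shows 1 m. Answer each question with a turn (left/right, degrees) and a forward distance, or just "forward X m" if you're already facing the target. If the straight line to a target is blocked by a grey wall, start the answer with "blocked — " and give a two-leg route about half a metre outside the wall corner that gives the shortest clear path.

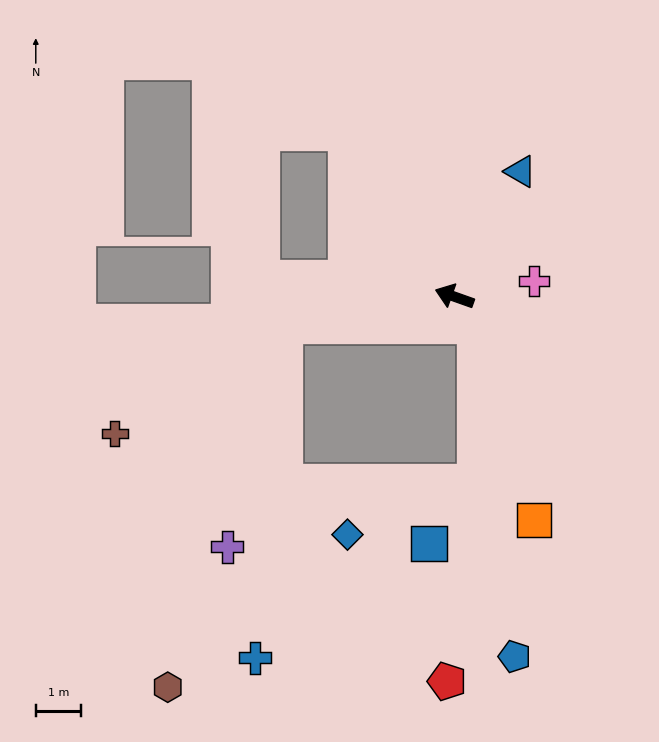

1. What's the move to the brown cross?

blocked — turn left 29°, forward 3.8 m, then turn left 23°, forward 4.5 m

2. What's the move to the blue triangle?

turn right 98°, forward 3.2 m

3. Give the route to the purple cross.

blocked — turn left 29°, forward 3.8 m, then turn left 66°, forward 5.1 m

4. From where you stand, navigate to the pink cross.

turn right 149°, forward 1.8 m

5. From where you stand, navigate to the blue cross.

blocked — turn left 29°, forward 3.8 m, then turn left 76°, forward 7.4 m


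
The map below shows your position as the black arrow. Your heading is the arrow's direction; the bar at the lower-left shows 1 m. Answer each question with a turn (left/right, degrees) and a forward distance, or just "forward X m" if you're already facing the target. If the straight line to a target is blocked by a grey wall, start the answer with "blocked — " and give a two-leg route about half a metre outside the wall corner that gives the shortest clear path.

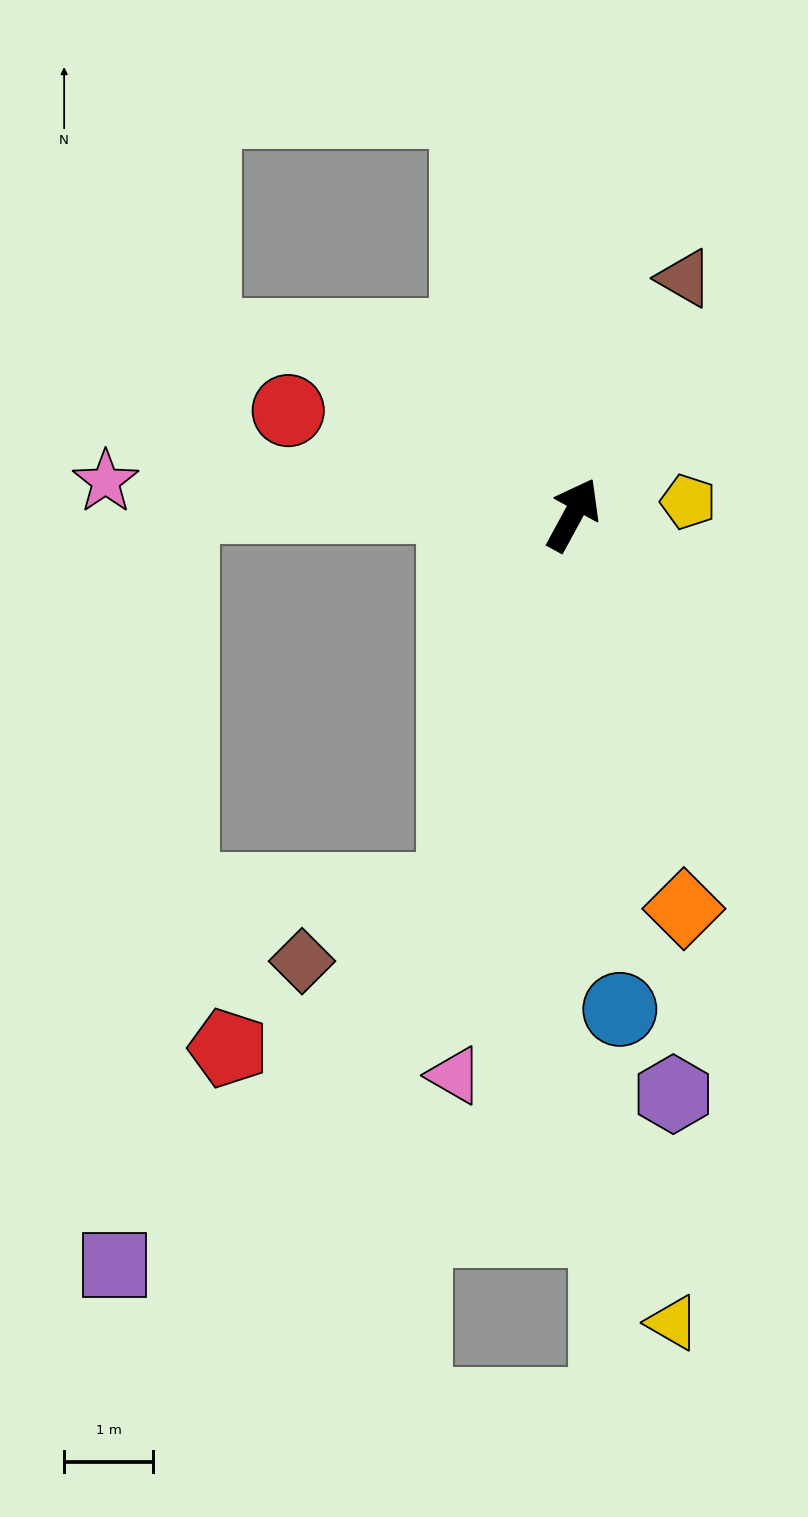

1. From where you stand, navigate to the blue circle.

turn right 146°, forward 5.6 m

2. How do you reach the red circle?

turn left 98°, forward 3.4 m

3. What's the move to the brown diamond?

blocked — turn right 169°, forward 4.4 m, then turn right 48°, forward 1.9 m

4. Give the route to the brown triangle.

turn left 3°, forward 2.9 m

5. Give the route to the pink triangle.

turn right 163°, forward 6.4 m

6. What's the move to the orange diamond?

turn right 136°, forward 4.6 m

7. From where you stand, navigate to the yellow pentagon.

turn right 55°, forward 1.3 m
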